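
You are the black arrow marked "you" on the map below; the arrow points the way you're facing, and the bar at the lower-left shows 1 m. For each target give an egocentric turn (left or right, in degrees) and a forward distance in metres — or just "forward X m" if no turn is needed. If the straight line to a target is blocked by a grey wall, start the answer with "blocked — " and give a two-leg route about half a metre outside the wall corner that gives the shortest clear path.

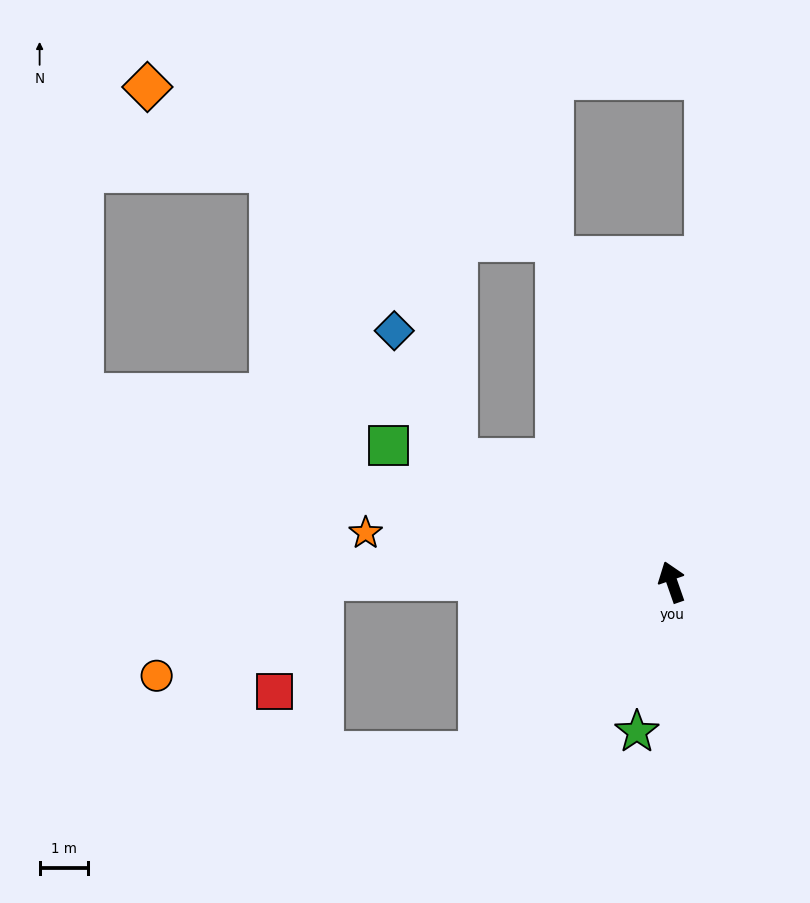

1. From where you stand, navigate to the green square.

turn left 45°, forward 6.6 m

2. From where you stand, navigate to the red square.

blocked — turn left 71°, forward 7.3 m, then turn left 66°, forward 2.5 m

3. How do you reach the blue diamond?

blocked — turn left 41°, forward 5.2 m, then turn right 34°, forward 3.0 m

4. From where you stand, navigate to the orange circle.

blocked — turn left 71°, forward 7.3 m, then turn left 29°, forward 4.0 m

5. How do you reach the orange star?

turn left 62°, forward 6.5 m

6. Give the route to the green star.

turn left 148°, forward 3.2 m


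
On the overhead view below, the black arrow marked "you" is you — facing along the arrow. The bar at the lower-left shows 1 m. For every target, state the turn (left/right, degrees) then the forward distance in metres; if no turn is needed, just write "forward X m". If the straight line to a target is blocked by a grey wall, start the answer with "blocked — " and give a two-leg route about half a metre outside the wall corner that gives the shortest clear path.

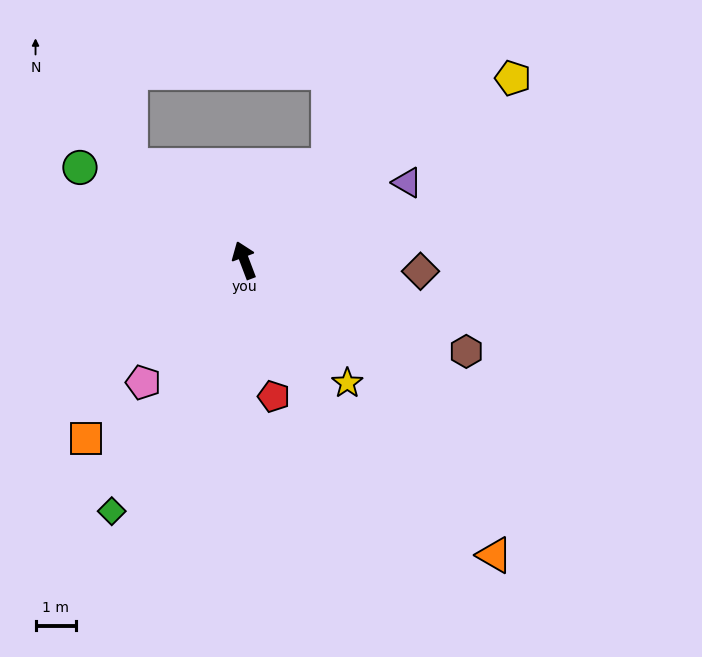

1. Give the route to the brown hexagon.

turn right 133°, forward 5.9 m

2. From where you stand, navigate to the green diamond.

turn left 131°, forward 7.0 m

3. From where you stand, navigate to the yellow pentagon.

turn right 77°, forward 8.0 m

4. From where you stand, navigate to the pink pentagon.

turn left 120°, forward 3.9 m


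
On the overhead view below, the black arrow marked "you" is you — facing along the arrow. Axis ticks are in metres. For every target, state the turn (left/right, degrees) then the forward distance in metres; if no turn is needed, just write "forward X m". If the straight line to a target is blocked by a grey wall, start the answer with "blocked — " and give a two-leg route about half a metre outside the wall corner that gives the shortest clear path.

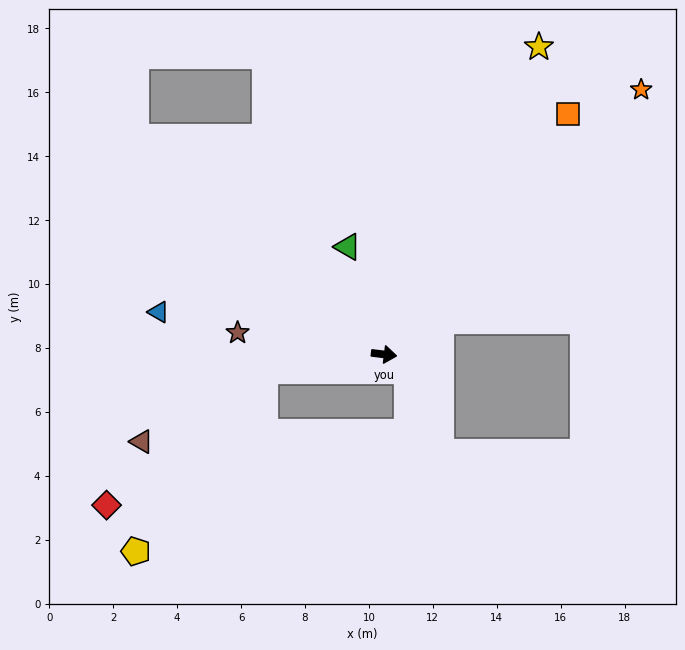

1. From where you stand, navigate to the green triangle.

turn left 116°, forward 3.6 m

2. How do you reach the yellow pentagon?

blocked — turn right 165°, forward 3.8 m, then turn left 46°, forward 6.9 m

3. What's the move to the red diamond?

blocked — turn right 165°, forward 3.8 m, then turn left 32°, forward 6.5 m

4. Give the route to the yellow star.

turn left 70°, forward 10.8 m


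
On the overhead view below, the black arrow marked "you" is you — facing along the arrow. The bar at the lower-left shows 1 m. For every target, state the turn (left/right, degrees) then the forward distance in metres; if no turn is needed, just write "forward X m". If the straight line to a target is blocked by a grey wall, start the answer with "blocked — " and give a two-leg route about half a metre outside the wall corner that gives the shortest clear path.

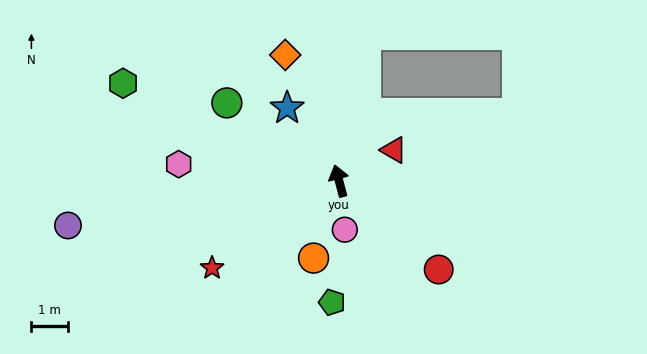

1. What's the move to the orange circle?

turn left 147°, forward 2.2 m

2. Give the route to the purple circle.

turn left 85°, forward 7.5 m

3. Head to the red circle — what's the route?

turn right 147°, forward 3.7 m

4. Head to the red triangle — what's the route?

turn right 76°, forward 1.7 m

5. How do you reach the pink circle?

turn left 172°, forward 1.4 m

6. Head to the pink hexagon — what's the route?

turn left 69°, forward 4.4 m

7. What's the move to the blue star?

turn left 21°, forward 2.5 m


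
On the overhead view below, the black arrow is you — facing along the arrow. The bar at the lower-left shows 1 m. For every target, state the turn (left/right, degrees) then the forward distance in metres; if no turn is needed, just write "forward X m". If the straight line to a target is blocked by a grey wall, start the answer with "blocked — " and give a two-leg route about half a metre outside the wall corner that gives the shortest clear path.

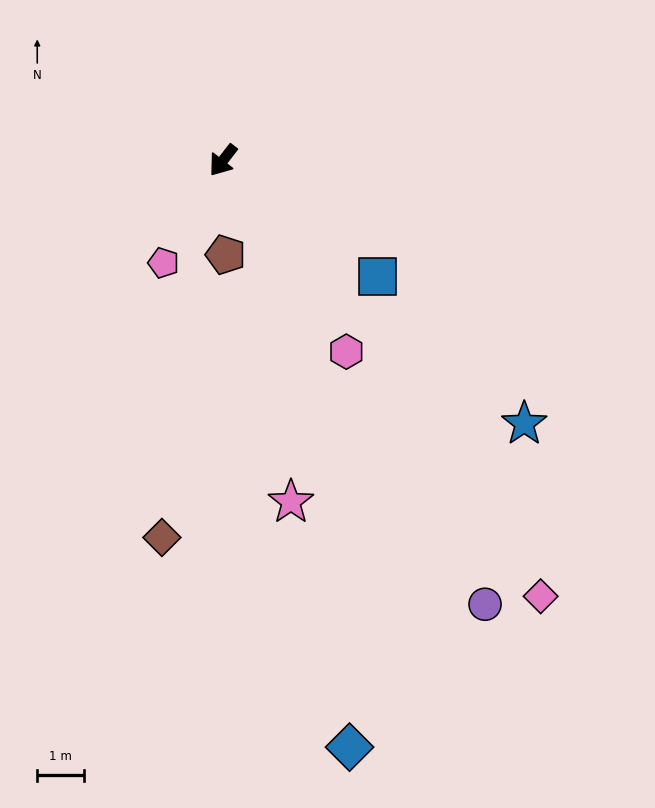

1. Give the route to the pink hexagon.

turn left 71°, forward 4.9 m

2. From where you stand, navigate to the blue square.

turn left 91°, forward 4.2 m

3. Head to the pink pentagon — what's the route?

turn left 8°, forward 2.6 m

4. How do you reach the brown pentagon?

turn left 39°, forward 2.0 m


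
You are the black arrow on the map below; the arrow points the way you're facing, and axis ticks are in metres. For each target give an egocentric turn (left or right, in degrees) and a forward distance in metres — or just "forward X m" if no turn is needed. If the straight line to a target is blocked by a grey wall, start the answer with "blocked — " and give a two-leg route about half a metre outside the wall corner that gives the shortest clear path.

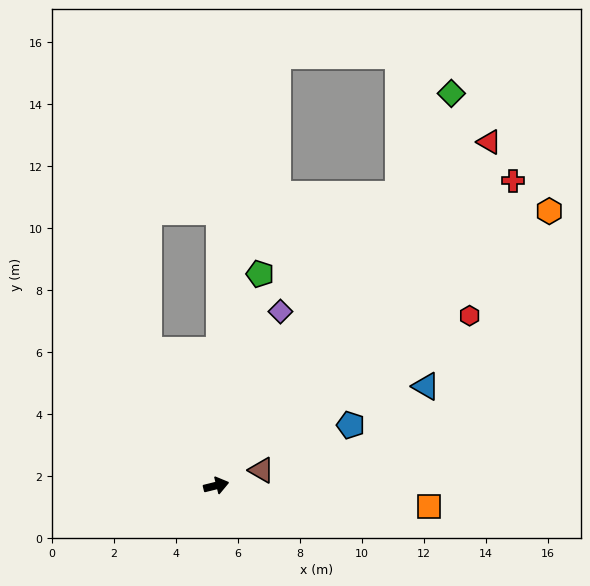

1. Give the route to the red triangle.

turn left 38°, forward 14.1 m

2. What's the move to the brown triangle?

turn left 5°, forward 1.5 m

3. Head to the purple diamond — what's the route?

turn left 56°, forward 6.0 m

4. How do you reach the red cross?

turn left 32°, forward 13.7 m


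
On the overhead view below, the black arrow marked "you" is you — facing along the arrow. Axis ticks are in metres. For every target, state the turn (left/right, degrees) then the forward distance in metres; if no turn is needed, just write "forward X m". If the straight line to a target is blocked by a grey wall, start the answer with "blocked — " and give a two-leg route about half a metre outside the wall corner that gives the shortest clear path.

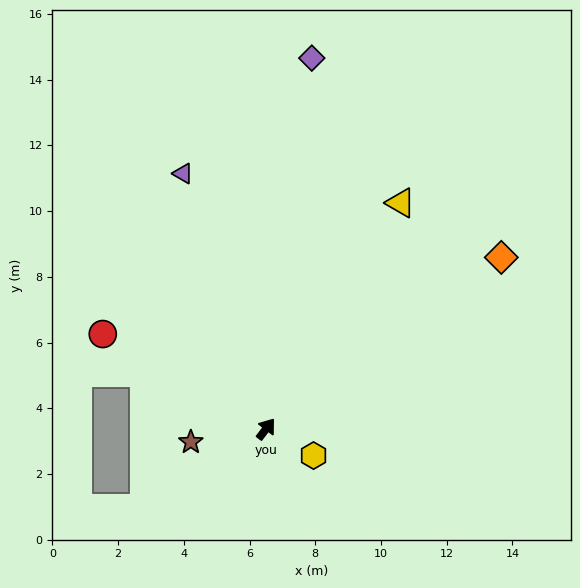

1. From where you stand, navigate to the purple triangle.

turn left 55°, forward 8.2 m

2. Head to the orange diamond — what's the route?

turn right 17°, forward 8.9 m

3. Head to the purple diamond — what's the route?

turn left 30°, forward 11.4 m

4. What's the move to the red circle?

turn left 97°, forward 5.7 m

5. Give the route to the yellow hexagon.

turn right 82°, forward 1.7 m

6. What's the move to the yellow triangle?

turn left 6°, forward 8.0 m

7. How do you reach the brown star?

turn left 137°, forward 2.3 m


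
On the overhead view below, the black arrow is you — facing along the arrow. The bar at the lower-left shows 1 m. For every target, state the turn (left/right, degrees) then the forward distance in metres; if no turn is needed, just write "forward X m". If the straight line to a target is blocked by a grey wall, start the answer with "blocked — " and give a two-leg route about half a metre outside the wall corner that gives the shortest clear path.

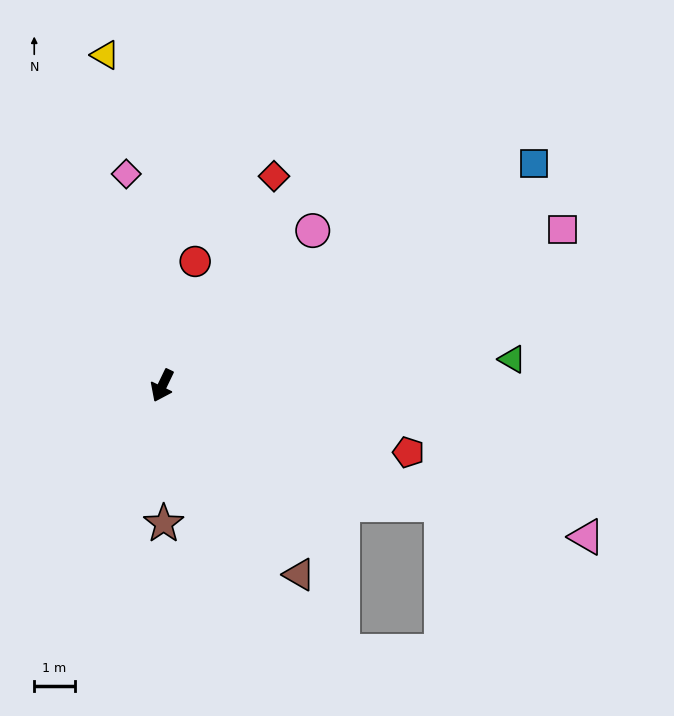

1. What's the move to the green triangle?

turn left 120°, forward 8.7 m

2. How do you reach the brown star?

turn left 26°, forward 3.4 m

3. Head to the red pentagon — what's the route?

turn left 101°, forward 6.3 m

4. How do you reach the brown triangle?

turn left 62°, forward 5.8 m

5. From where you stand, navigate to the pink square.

turn left 137°, forward 10.7 m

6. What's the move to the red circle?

turn right 169°, forward 3.2 m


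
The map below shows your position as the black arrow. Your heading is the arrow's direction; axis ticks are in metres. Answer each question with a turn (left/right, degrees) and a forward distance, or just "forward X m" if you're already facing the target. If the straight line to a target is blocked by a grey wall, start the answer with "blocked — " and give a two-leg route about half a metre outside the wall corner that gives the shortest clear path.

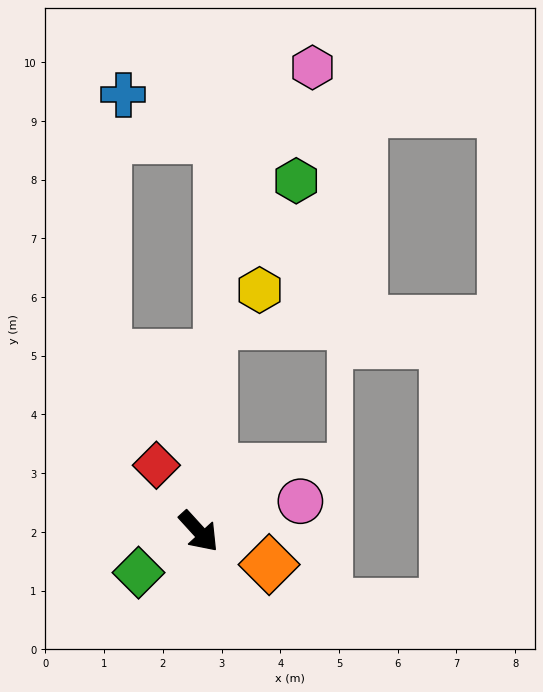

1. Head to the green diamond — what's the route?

turn right 98°, forward 1.2 m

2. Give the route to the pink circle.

turn left 64°, forward 1.8 m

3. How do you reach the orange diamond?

turn left 22°, forward 1.3 m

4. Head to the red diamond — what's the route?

turn left 170°, forward 1.3 m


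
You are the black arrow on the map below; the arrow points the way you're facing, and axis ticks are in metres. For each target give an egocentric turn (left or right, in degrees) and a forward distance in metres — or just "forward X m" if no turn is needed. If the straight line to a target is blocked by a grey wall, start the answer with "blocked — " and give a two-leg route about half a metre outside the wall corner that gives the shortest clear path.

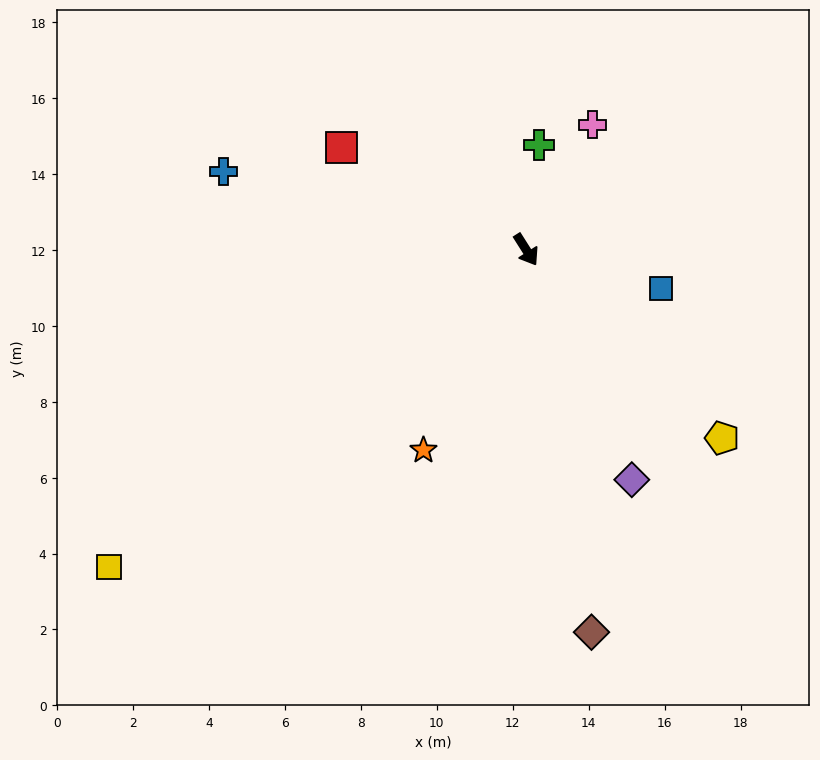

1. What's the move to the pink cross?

turn left 119°, forward 3.7 m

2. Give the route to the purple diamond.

turn right 8°, forward 6.7 m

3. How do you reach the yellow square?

turn right 85°, forward 13.8 m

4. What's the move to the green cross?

turn left 141°, forward 2.8 m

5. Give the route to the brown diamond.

turn right 23°, forward 10.2 m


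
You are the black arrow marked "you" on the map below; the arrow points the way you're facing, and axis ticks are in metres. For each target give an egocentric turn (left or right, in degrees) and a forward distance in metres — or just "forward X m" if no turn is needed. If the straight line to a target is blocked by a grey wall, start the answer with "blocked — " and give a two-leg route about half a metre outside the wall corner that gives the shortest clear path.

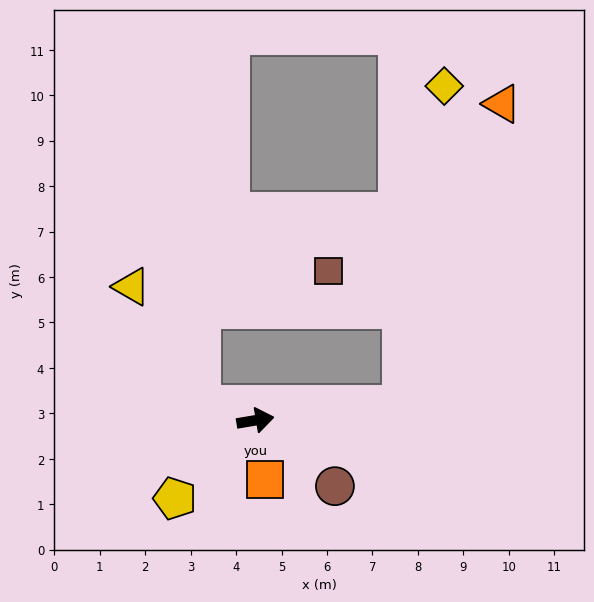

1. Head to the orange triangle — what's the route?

blocked — turn right 3°, forward 3.2 m, then turn left 65°, forward 7.0 m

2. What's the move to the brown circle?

turn right 49°, forward 2.3 m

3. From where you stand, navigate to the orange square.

turn right 90°, forward 1.3 m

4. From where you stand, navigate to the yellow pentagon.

turn right 145°, forward 2.5 m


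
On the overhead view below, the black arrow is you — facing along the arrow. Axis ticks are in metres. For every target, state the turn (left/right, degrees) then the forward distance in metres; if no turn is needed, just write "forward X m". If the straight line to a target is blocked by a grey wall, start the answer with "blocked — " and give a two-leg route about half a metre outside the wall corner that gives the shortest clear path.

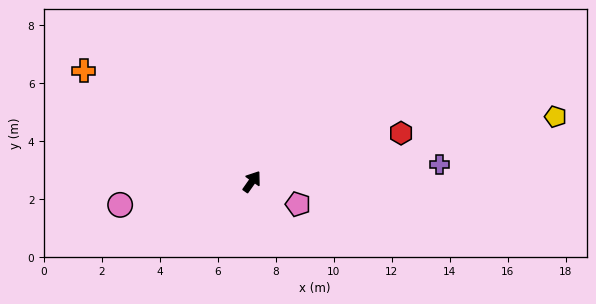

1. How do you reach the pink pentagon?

turn right 81°, forward 1.8 m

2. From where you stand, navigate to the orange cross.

turn left 92°, forward 6.9 m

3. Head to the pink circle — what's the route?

turn left 135°, forward 4.6 m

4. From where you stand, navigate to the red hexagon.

turn right 37°, forward 5.4 m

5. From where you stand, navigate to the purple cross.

turn right 50°, forward 6.5 m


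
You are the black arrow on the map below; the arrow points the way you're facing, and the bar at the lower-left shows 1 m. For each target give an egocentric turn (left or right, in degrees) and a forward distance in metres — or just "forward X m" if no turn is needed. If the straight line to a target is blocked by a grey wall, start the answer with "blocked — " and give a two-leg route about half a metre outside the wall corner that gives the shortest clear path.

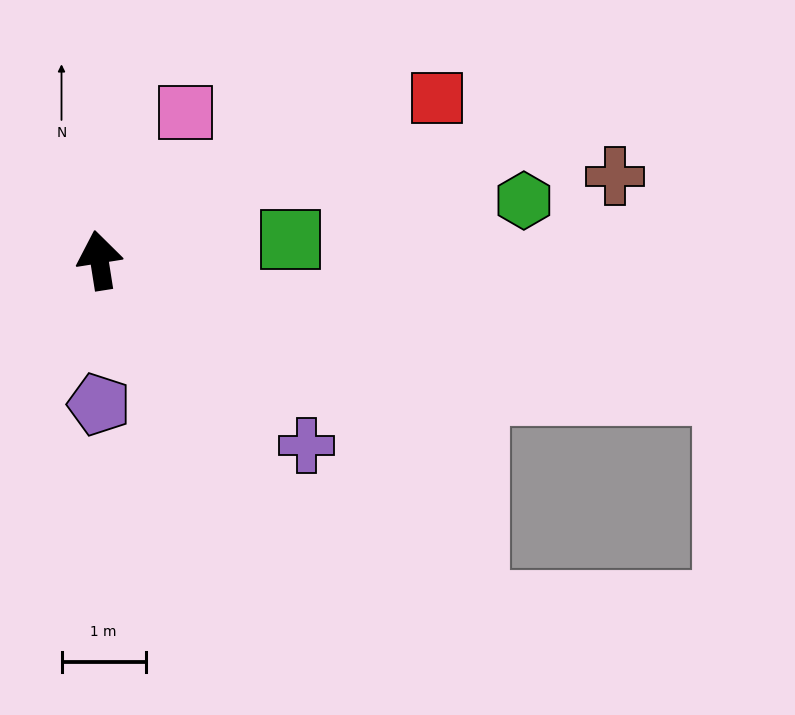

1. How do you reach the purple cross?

turn right 141°, forward 3.3 m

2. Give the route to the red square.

turn right 73°, forward 4.4 m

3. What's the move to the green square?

turn right 93°, forward 2.3 m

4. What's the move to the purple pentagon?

turn left 171°, forward 1.7 m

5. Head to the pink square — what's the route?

turn right 39°, forward 2.0 m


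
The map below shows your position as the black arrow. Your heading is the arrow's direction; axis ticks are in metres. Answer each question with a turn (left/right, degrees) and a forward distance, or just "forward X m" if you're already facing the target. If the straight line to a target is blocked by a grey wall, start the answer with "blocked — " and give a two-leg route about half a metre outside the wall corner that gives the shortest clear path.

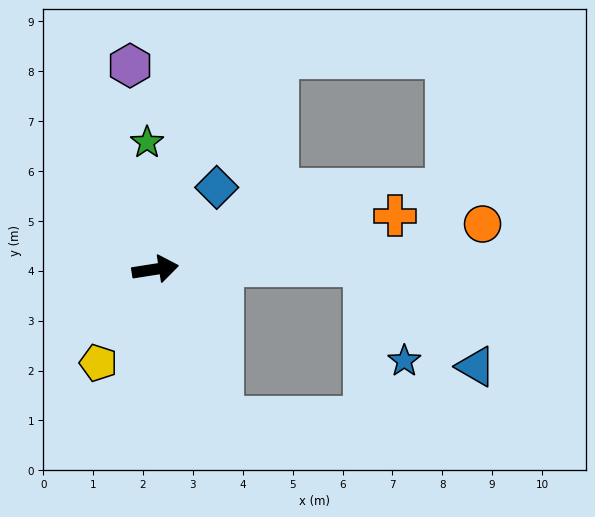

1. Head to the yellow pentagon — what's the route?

turn right 130°, forward 2.2 m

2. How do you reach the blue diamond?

turn left 44°, forward 2.1 m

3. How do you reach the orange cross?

turn left 4°, forward 4.9 m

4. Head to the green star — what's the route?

turn left 85°, forward 2.5 m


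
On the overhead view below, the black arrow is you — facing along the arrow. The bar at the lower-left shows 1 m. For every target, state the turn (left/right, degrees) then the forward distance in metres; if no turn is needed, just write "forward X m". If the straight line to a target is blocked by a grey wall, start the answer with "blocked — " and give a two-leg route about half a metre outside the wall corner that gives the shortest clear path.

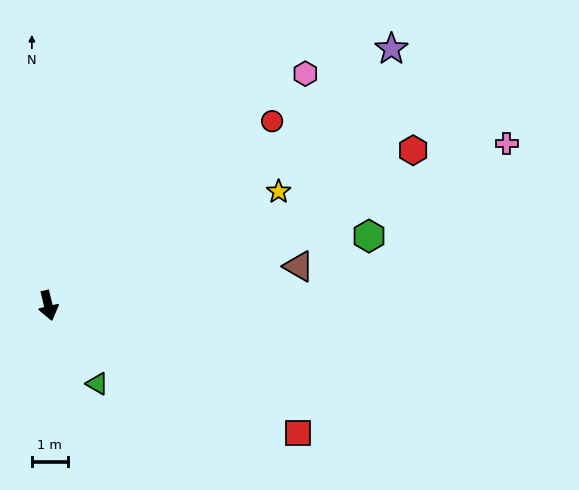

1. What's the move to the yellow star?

turn left 103°, forward 7.2 m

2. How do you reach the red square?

turn left 49°, forward 7.8 m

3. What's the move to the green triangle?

turn left 19°, forward 2.6 m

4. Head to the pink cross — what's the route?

turn left 96°, forward 13.5 m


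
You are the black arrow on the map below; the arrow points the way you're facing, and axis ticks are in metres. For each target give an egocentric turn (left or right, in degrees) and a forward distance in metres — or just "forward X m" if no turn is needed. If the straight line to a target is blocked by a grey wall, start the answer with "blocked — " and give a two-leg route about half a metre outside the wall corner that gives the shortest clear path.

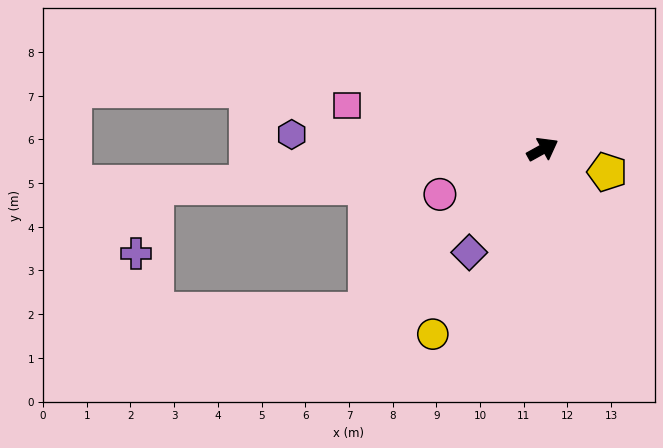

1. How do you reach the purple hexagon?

turn left 148°, forward 5.8 m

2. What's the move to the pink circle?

turn left 175°, forward 2.6 m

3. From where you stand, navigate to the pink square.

turn left 138°, forward 4.6 m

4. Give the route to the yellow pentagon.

turn right 48°, forward 1.6 m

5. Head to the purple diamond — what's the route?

turn right 154°, forward 2.9 m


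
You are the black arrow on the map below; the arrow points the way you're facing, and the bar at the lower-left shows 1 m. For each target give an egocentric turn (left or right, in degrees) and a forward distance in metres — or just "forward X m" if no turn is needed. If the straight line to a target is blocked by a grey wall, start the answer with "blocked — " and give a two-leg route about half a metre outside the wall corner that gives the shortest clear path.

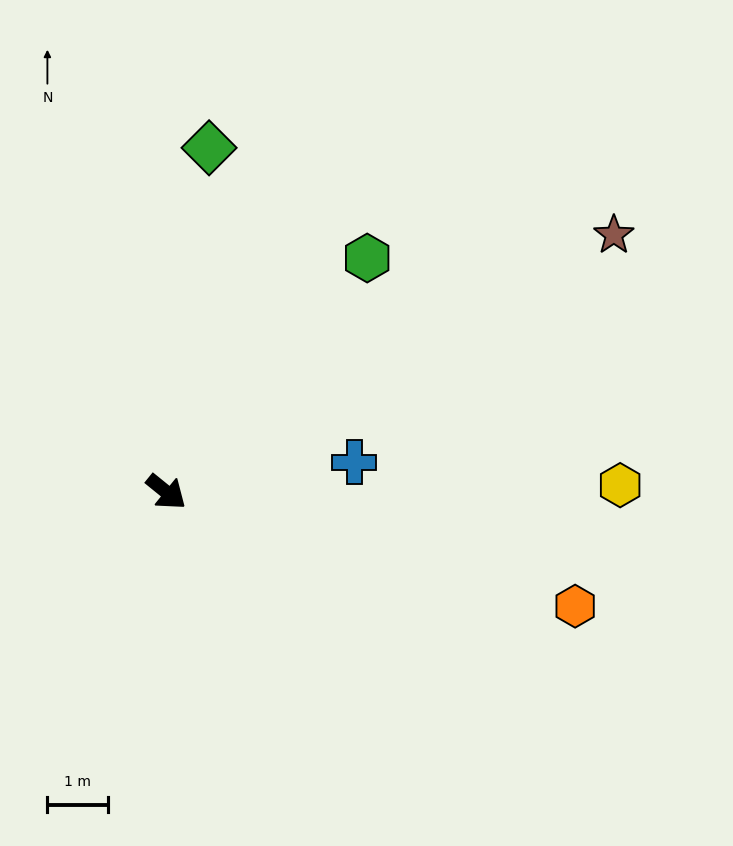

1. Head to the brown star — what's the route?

turn left 69°, forward 8.5 m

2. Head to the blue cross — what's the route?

turn left 48°, forward 3.1 m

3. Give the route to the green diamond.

turn left 122°, forward 5.7 m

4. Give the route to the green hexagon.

turn left 88°, forward 5.1 m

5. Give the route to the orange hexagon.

turn left 23°, forward 7.0 m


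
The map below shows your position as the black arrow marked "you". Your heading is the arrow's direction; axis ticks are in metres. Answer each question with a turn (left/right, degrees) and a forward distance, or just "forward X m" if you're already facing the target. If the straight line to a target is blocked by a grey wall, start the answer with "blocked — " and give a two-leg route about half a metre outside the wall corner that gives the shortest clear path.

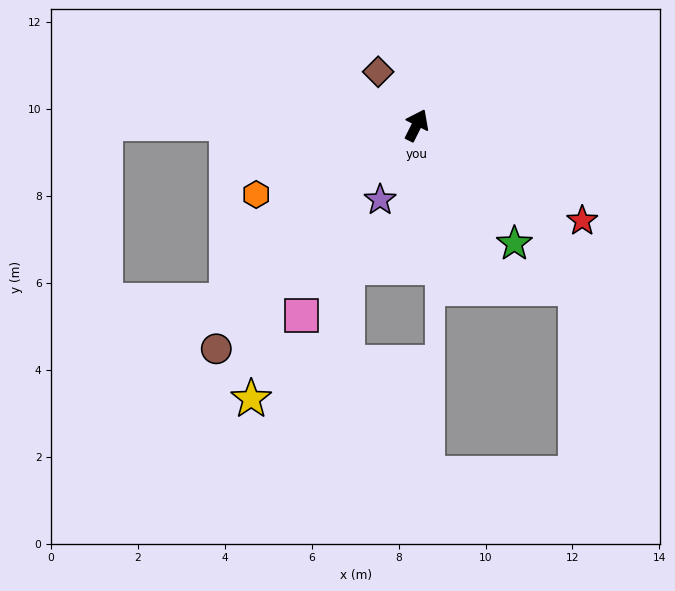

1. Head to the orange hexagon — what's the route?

turn left 140°, forward 4.0 m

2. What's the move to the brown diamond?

turn left 62°, forward 1.5 m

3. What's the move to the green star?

turn right 114°, forward 3.5 m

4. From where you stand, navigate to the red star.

turn right 93°, forward 4.4 m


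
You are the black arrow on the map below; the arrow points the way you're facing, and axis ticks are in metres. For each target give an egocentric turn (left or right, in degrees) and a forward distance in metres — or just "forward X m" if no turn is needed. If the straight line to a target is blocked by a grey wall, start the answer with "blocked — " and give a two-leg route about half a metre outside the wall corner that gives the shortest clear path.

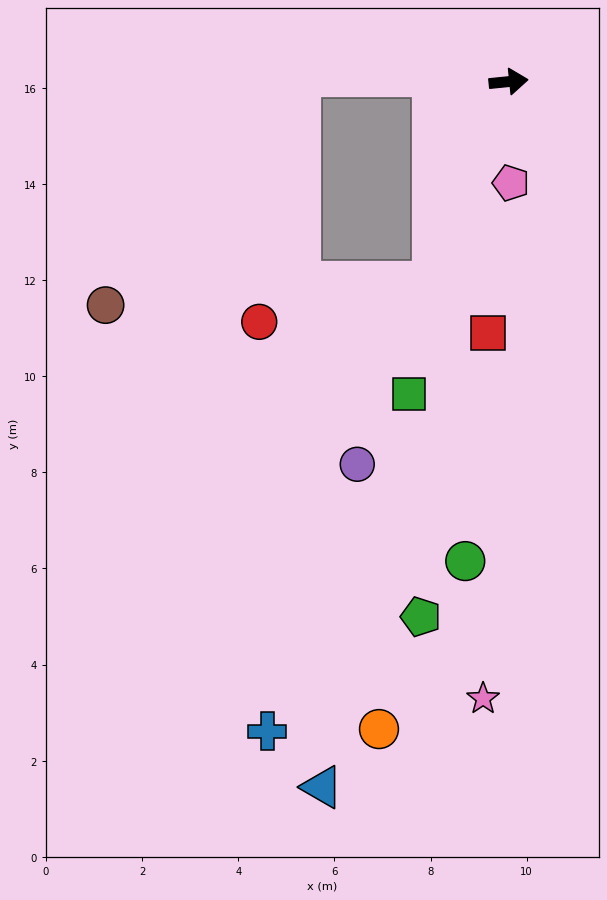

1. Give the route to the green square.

turn right 113°, forward 6.8 m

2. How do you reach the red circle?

blocked — turn right 116°, forward 4.4 m, then turn right 57°, forward 3.7 m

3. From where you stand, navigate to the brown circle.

blocked — turn right 116°, forward 4.4 m, then turn right 66°, forward 6.8 m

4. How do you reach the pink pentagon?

turn right 94°, forward 2.1 m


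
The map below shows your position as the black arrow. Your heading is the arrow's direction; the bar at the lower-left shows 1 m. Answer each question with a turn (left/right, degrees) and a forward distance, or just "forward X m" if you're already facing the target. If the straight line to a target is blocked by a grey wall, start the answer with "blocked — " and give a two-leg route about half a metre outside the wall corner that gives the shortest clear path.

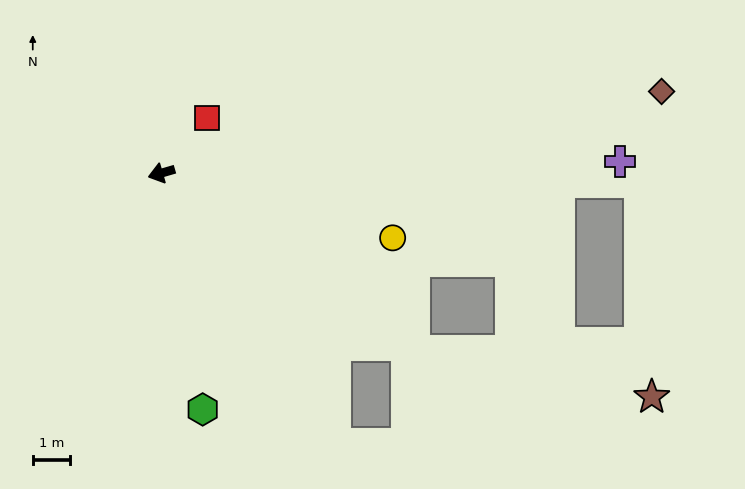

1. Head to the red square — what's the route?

turn right 146°, forward 1.9 m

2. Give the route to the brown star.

blocked — turn left 129°, forward 8.3 m, then turn left 24°, forward 6.5 m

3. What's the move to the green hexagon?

turn left 84°, forward 6.5 m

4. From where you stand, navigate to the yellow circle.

turn left 148°, forward 6.5 m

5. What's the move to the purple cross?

turn left 165°, forward 12.3 m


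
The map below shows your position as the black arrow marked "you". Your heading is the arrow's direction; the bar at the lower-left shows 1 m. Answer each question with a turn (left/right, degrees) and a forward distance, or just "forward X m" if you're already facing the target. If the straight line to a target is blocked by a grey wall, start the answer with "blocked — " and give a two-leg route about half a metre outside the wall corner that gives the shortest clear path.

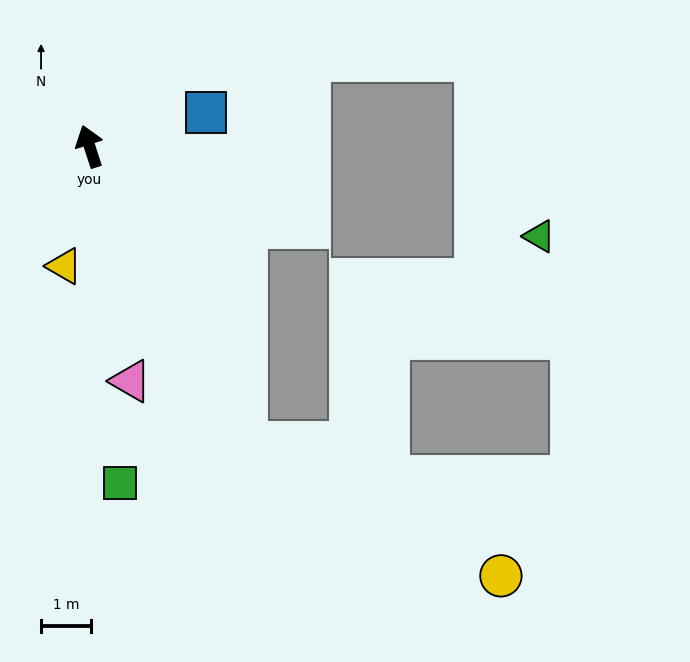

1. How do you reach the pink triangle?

turn left 172°, forward 4.7 m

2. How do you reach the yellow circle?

blocked — turn right 170°, forward 6.7 m, then turn left 34°, forward 5.7 m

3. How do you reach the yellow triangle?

turn left 150°, forward 2.4 m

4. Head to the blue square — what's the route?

turn right 92°, forward 2.4 m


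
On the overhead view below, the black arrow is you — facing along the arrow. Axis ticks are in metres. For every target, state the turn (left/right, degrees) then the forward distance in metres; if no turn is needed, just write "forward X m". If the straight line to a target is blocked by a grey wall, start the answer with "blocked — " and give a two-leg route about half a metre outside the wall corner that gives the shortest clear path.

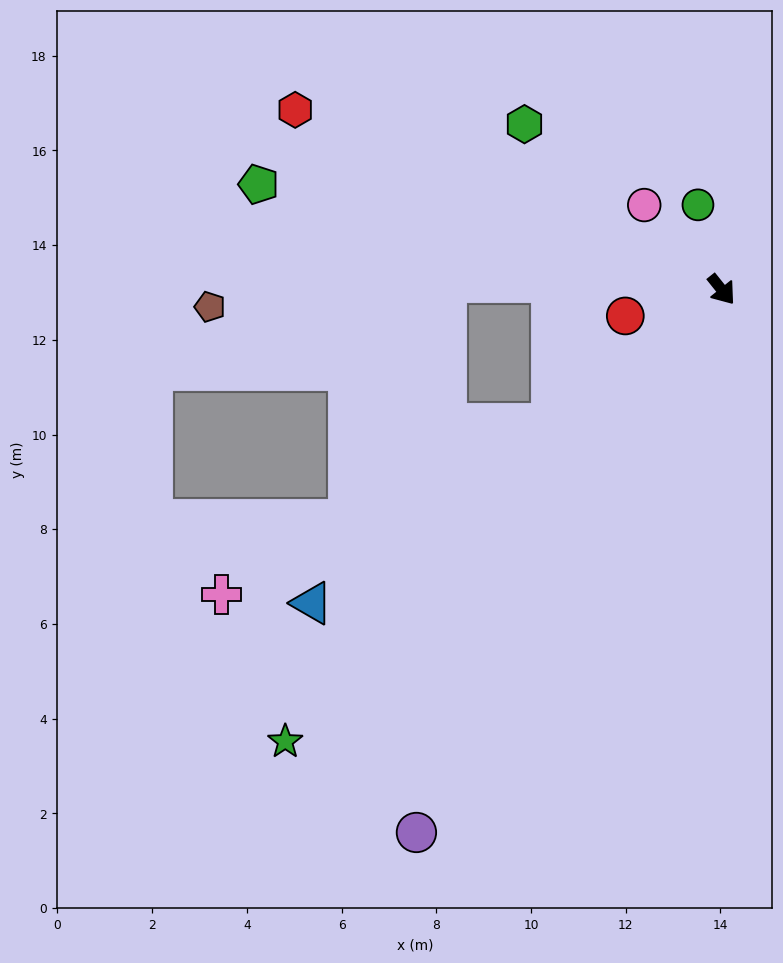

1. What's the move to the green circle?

turn left 157°, forward 1.9 m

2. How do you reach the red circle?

turn right 113°, forward 2.1 m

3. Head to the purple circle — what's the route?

turn right 68°, forward 13.1 m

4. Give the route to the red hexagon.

turn right 151°, forward 9.8 m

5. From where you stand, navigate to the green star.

turn right 83°, forward 13.3 m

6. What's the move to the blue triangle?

turn right 91°, forward 10.9 m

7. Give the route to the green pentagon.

turn right 141°, forward 10.0 m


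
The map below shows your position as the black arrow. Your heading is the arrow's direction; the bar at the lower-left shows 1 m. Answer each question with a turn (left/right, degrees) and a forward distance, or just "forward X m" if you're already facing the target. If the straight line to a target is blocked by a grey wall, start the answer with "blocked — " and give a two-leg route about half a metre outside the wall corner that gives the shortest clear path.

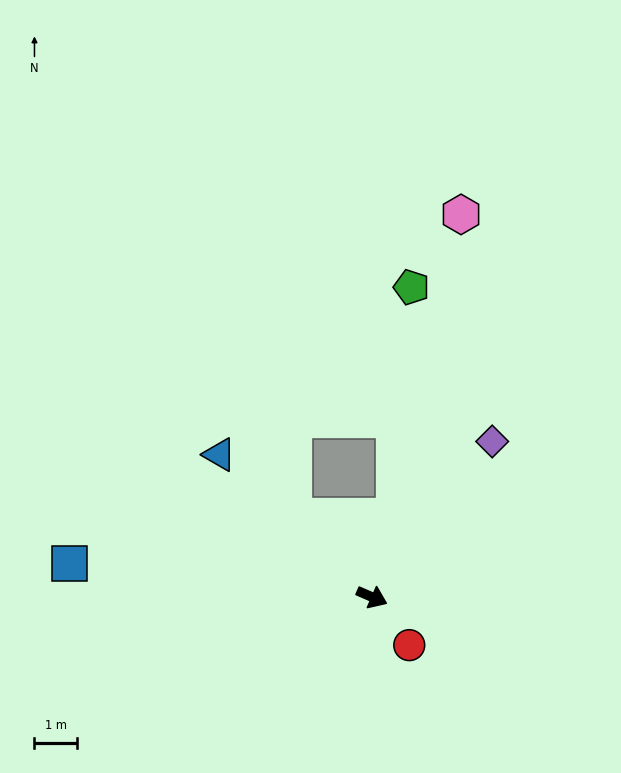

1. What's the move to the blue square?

turn right 163°, forward 7.2 m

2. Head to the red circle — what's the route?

turn right 29°, forward 1.4 m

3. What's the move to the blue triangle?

turn left 161°, forward 5.0 m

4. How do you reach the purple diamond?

turn left 76°, forward 4.7 m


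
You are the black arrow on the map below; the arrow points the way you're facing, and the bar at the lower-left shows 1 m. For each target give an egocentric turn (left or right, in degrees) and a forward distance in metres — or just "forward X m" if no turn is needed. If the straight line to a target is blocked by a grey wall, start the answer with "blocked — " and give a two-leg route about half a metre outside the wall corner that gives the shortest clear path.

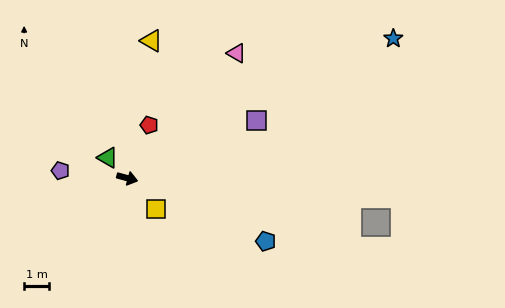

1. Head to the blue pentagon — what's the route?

turn right 9°, forward 6.1 m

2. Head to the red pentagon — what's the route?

turn left 83°, forward 2.3 m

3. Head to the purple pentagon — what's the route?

turn right 171°, forward 2.7 m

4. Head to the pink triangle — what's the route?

turn left 64°, forward 6.6 m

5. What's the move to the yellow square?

turn right 32°, forward 1.7 m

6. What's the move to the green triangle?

turn left 149°, forward 1.1 m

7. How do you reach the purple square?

turn left 39°, forward 5.7 m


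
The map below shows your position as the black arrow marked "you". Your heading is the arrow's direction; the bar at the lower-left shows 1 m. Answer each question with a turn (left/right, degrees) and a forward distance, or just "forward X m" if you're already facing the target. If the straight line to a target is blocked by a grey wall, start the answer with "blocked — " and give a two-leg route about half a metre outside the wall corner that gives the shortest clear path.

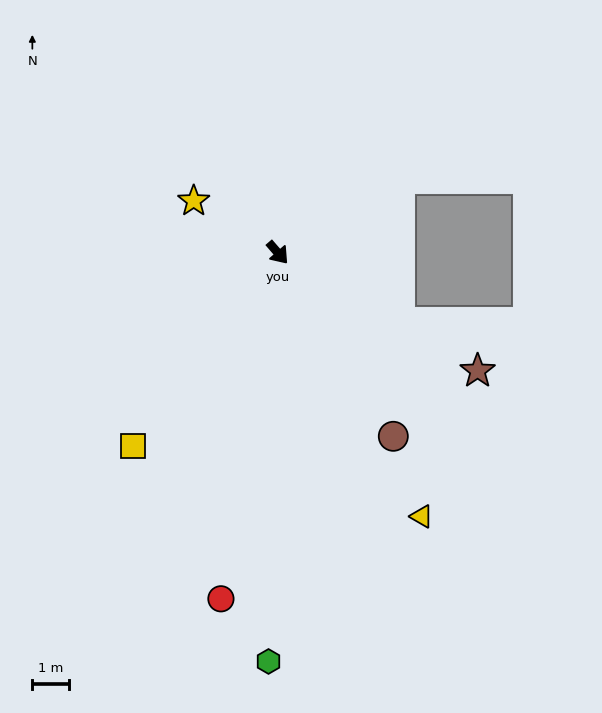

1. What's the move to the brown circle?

turn right 9°, forward 6.0 m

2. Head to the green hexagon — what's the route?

turn right 42°, forward 11.2 m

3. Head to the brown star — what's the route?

turn left 19°, forward 6.4 m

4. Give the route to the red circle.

turn right 50°, forward 9.6 m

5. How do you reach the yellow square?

turn right 78°, forward 6.6 m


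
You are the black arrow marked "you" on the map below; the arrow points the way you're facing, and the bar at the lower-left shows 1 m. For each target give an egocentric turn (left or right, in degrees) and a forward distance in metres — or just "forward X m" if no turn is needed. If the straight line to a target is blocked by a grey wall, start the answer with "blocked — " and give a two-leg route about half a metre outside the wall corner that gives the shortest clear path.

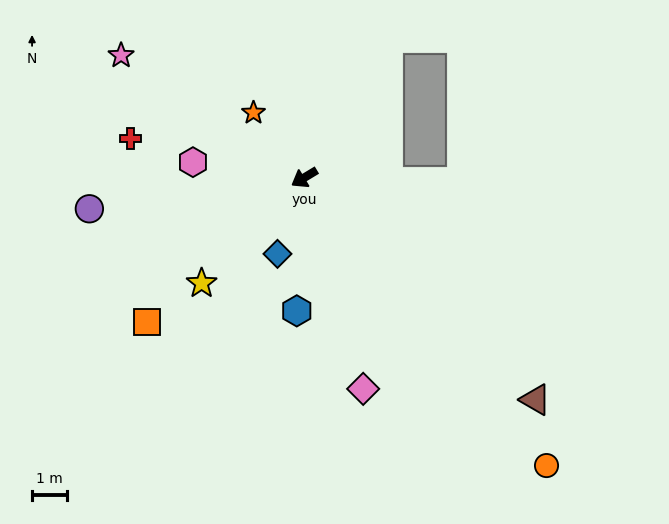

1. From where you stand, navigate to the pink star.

turn right 65°, forward 6.3 m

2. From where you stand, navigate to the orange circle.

turn left 99°, forward 10.8 m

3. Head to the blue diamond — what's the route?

turn left 39°, forward 2.3 m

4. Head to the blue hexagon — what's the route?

turn left 56°, forward 3.8 m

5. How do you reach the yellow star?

turn left 15°, forward 4.2 m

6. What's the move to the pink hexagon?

turn right 39°, forward 3.2 m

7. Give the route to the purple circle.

turn right 23°, forward 6.2 m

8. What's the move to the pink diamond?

turn left 74°, forward 6.3 m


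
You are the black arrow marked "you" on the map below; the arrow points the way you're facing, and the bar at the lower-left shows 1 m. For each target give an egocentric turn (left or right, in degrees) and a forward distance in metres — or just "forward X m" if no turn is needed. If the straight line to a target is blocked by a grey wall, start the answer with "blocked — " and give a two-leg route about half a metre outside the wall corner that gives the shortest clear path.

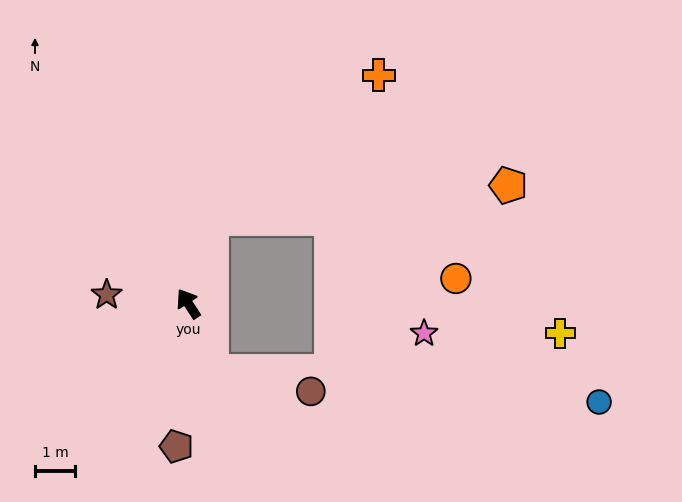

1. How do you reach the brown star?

turn left 51°, forward 2.1 m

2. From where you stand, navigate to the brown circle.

blocked — turn left 166°, forward 1.8 m, then turn left 59°, forward 2.5 m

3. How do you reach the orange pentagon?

blocked — turn right 48°, forward 2.2 m, then turn right 69°, forward 7.5 m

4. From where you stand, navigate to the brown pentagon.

turn left 142°, forward 3.6 m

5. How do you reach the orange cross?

blocked — turn right 48°, forward 2.2 m, then turn right 34°, forward 5.5 m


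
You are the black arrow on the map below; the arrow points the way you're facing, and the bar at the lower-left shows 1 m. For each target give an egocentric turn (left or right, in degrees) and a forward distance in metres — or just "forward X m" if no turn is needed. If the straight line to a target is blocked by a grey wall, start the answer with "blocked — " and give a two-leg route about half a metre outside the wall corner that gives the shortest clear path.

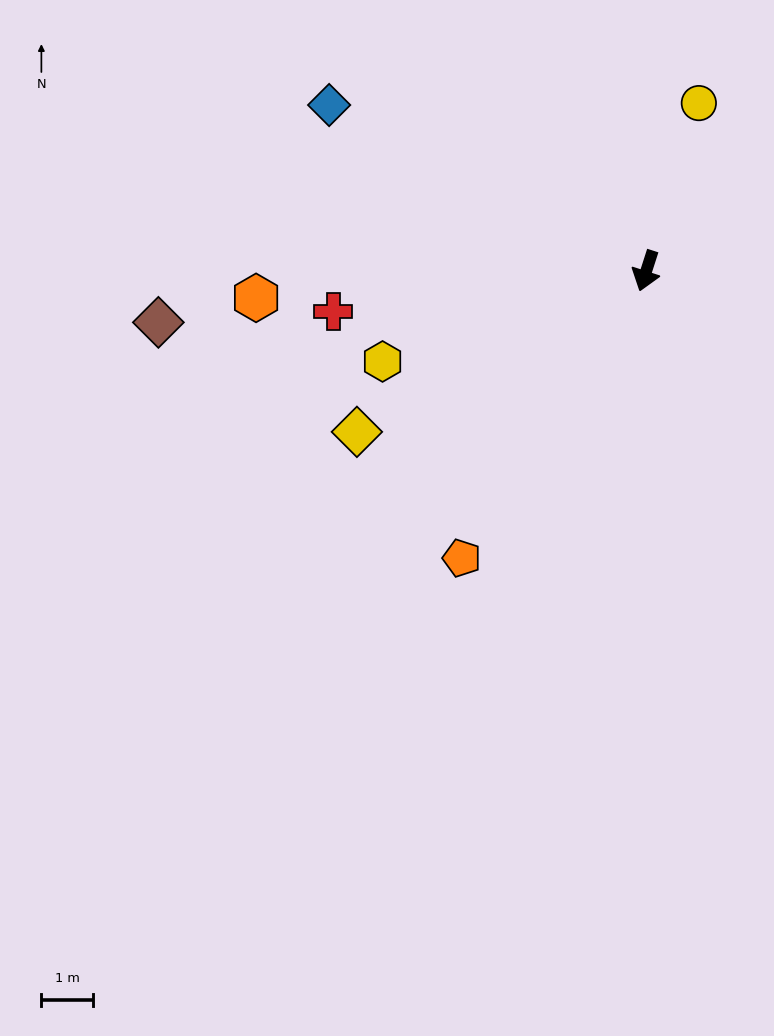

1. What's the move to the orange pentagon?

turn right 15°, forward 6.6 m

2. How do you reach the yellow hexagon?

turn right 53°, forward 5.4 m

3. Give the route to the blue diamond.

turn right 100°, forward 6.9 m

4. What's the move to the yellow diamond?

turn right 43°, forward 6.4 m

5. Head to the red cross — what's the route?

turn right 65°, forward 6.1 m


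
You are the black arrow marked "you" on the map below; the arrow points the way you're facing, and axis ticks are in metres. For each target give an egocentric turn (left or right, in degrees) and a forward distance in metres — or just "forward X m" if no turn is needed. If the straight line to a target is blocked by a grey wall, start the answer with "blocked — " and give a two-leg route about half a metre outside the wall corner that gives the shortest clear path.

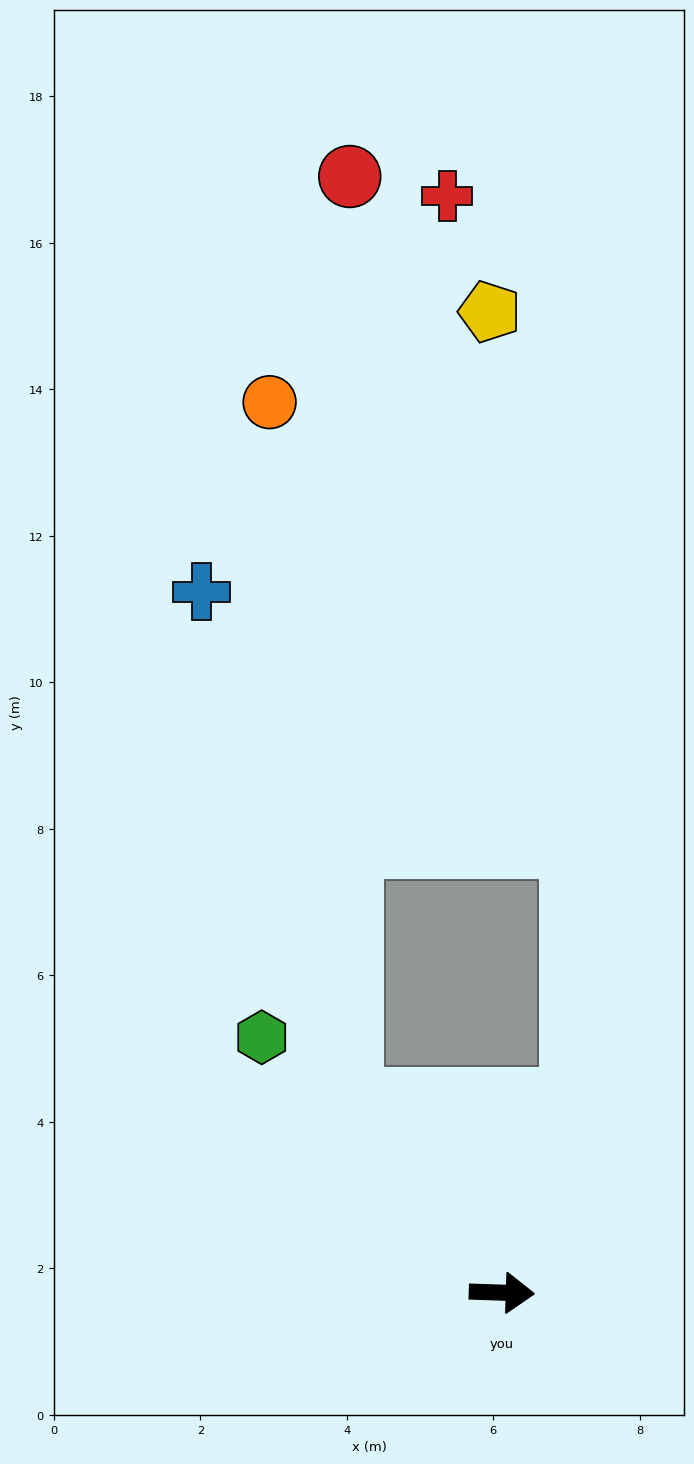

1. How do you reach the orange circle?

blocked — turn left 130°, forward 3.3 m, then turn right 31°, forward 9.6 m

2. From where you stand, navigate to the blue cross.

blocked — turn left 130°, forward 3.3 m, then turn right 22°, forward 7.2 m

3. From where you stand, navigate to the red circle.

blocked — turn left 130°, forward 3.3 m, then turn right 38°, forward 12.6 m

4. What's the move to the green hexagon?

turn left 135°, forward 4.8 m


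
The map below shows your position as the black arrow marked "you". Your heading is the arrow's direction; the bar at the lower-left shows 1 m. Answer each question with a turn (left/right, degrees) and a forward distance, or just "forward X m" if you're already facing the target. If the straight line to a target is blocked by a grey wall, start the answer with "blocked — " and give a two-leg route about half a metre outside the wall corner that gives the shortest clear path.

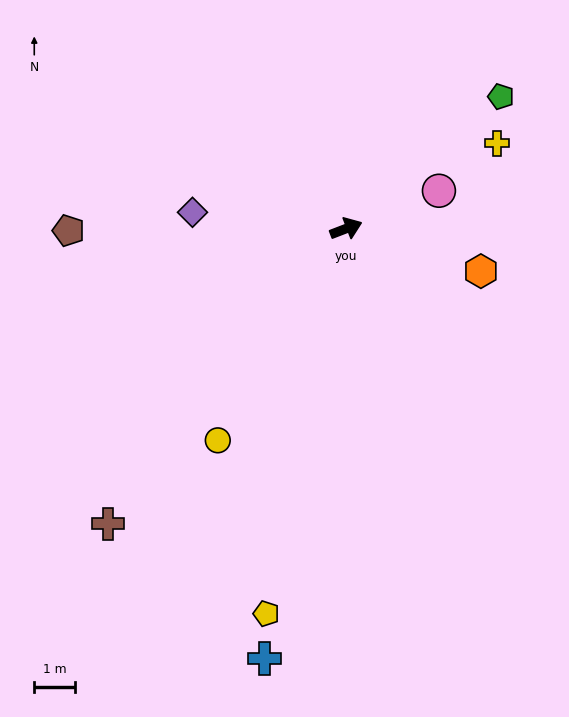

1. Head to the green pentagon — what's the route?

turn left 19°, forward 5.0 m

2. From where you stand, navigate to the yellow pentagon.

turn right 123°, forward 9.7 m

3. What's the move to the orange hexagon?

turn right 39°, forward 3.5 m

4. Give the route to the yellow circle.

turn right 142°, forward 6.1 m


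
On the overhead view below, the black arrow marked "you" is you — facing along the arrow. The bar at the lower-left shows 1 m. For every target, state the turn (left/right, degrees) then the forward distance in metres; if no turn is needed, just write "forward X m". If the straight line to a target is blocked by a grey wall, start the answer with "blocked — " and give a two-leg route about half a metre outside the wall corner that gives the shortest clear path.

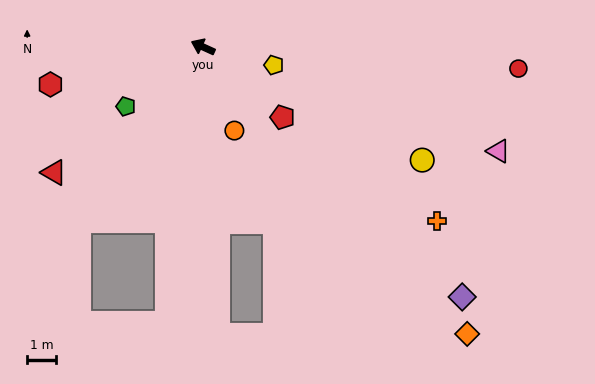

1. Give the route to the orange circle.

turn left 135°, forward 3.1 m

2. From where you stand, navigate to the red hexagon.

turn left 38°, forward 5.4 m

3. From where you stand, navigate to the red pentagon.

turn left 163°, forward 3.7 m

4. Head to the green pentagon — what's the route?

turn left 62°, forward 3.4 m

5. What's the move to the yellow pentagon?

turn right 170°, forward 2.5 m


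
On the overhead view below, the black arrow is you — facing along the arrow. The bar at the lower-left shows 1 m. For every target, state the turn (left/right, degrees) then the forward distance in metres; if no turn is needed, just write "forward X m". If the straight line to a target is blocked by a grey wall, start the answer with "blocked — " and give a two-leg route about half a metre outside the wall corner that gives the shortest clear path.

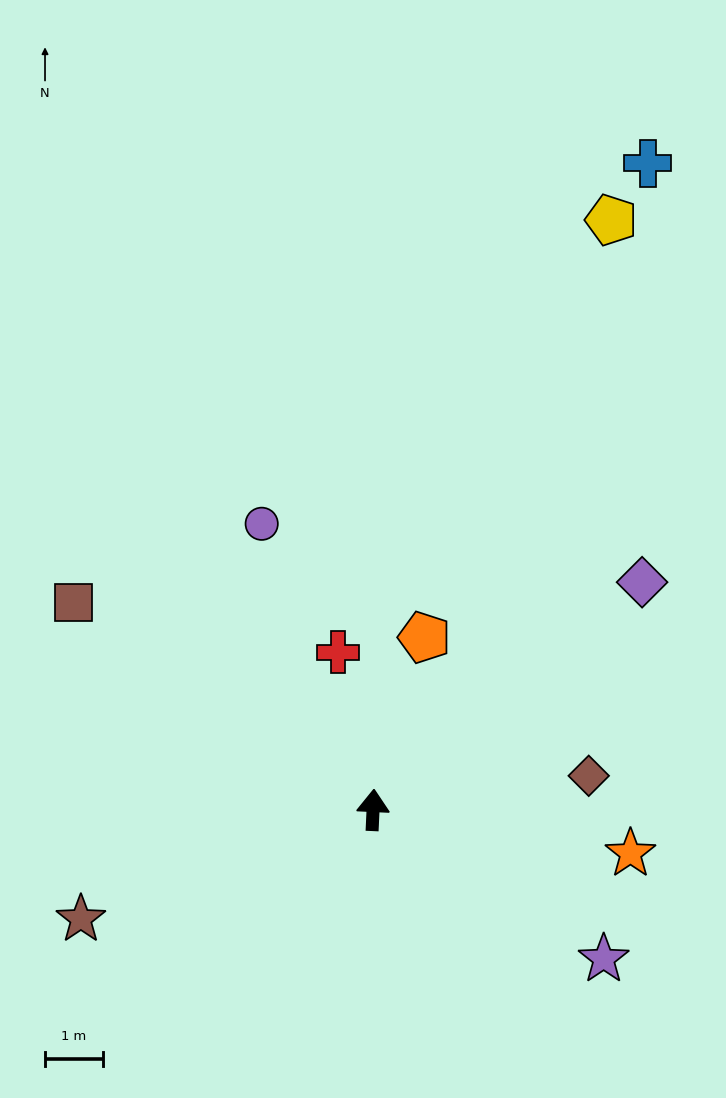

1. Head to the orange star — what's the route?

turn right 97°, forward 4.5 m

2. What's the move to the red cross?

turn left 15°, forward 2.8 m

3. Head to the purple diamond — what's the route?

turn right 47°, forward 6.1 m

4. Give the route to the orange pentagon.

turn right 14°, forward 3.1 m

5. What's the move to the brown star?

turn left 113°, forward 5.4 m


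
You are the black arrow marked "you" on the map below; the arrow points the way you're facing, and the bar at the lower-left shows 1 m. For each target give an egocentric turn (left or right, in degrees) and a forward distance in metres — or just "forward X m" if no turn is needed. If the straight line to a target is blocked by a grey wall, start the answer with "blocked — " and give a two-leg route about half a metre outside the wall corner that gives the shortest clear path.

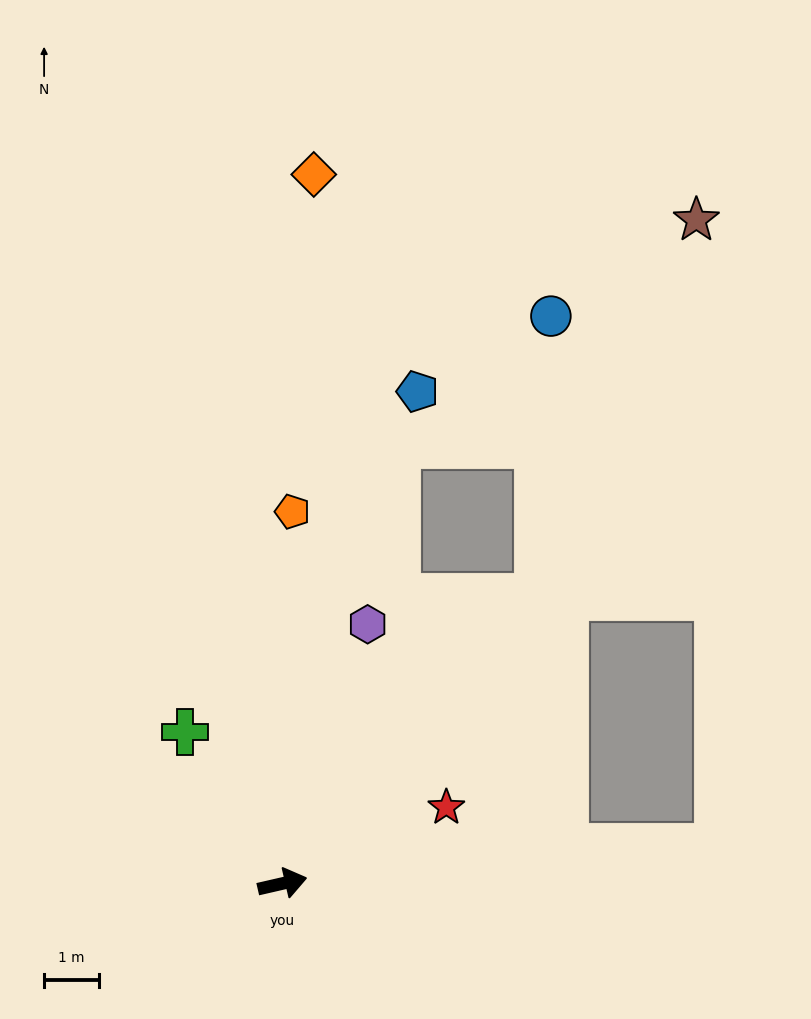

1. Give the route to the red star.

turn left 12°, forward 3.3 m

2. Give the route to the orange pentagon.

turn left 76°, forward 6.7 m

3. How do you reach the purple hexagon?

turn left 59°, forward 4.9 m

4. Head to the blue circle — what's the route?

blocked — turn left 35°, forward 7.0 m, then turn left 39°, forward 5.1 m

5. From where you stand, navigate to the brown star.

blocked — turn left 35°, forward 7.0 m, then turn left 19°, forward 7.4 m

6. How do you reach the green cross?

turn left 110°, forward 3.3 m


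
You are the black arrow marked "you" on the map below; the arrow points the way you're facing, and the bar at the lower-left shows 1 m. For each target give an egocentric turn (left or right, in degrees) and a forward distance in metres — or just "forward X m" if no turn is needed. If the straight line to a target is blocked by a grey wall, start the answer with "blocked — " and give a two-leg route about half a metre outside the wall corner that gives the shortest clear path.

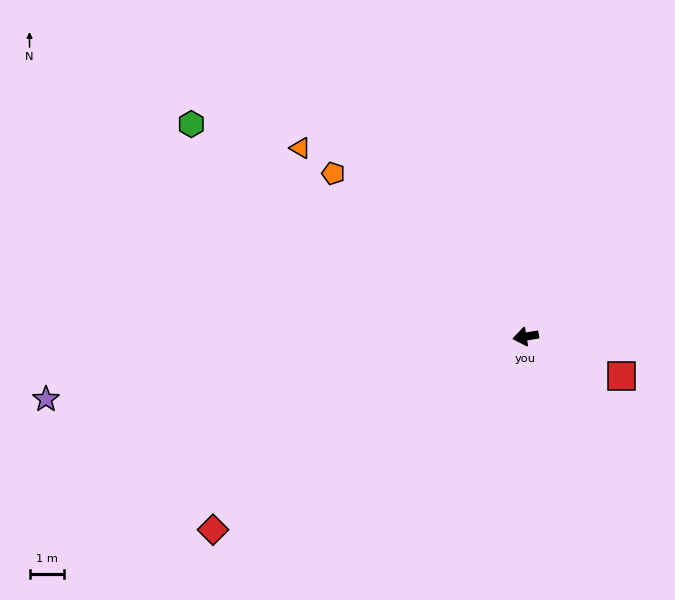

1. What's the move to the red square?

turn left 148°, forward 3.0 m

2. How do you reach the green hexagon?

turn right 42°, forward 11.6 m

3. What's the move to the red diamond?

turn left 22°, forward 10.8 m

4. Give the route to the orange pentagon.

turn right 50°, forward 7.4 m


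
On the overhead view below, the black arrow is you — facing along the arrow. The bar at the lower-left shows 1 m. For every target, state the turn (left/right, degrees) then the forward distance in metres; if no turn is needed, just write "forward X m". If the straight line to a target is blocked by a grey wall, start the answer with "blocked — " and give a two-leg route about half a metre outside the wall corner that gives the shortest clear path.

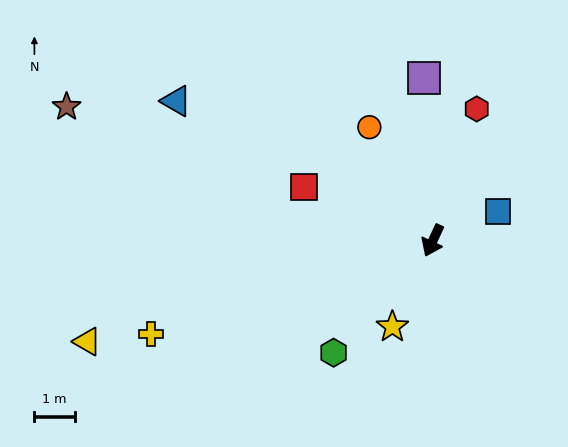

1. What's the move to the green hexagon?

turn right 17°, forward 3.7 m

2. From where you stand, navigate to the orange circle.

turn right 126°, forward 3.2 m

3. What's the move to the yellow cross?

turn right 47°, forward 7.4 m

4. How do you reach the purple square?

turn right 152°, forward 4.0 m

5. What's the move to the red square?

turn right 88°, forward 3.5 m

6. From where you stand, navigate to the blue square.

turn left 139°, forward 1.8 m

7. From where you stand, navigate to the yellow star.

forward 2.4 m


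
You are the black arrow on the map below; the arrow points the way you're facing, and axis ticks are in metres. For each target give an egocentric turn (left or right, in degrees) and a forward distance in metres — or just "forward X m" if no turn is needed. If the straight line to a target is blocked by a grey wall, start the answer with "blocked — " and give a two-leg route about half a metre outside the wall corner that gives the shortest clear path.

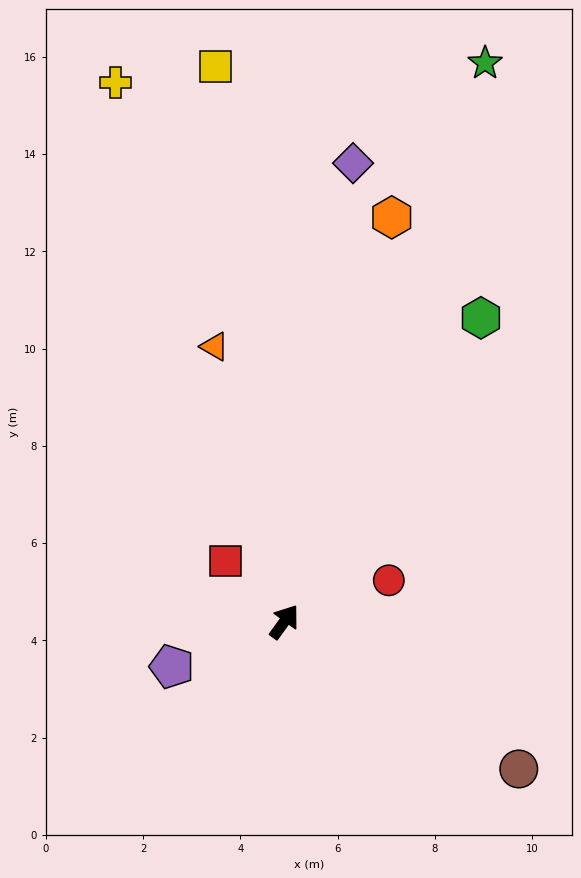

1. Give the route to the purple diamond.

turn left 27°, forward 9.5 m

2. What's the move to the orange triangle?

turn left 50°, forward 5.8 m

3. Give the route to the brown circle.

turn right 86°, forward 5.7 m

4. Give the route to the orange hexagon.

turn left 21°, forward 8.6 m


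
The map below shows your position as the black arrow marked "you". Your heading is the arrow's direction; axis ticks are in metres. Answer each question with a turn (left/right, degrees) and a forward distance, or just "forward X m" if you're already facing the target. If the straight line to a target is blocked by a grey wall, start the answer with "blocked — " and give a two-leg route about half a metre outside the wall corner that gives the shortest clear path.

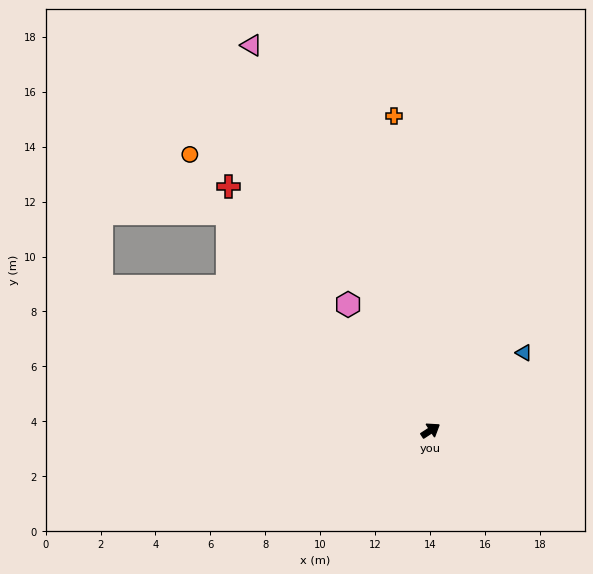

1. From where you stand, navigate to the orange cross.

turn left 64°, forward 11.5 m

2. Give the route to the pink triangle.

turn left 82°, forward 15.5 m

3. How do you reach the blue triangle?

turn left 7°, forward 4.4 m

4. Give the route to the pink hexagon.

turn left 90°, forward 5.5 m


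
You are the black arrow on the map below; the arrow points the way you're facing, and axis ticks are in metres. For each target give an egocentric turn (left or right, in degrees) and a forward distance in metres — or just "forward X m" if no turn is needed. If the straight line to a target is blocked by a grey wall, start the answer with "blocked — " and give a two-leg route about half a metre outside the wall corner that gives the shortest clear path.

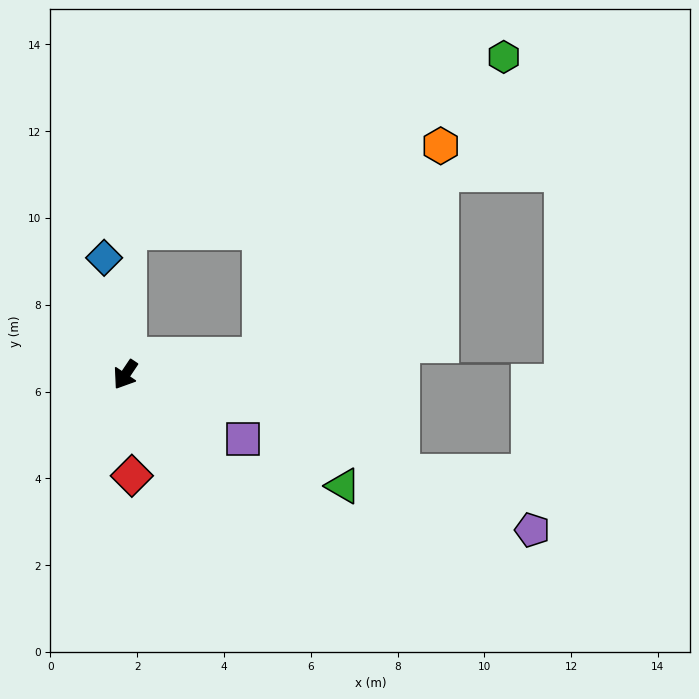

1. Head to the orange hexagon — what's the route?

blocked — turn left 132°, forward 3.1 m, then turn left 41°, forward 6.4 m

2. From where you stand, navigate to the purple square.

turn left 95°, forward 3.1 m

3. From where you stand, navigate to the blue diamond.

turn right 136°, forward 2.7 m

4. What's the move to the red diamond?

turn left 38°, forward 2.3 m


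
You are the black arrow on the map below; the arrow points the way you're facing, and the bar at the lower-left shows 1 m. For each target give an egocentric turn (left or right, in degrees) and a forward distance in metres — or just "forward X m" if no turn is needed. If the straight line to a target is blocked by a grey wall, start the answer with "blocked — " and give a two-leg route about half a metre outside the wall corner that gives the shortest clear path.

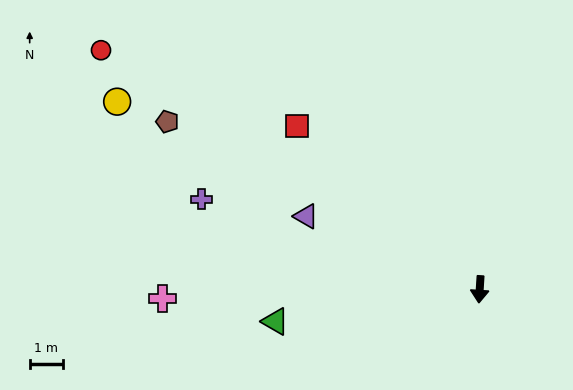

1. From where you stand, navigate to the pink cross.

turn right 85°, forward 9.7 m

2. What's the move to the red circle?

turn right 119°, forward 13.6 m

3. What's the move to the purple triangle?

turn right 109°, forward 5.7 m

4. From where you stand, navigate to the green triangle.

turn right 77°, forward 6.3 m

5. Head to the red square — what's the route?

turn right 128°, forward 7.5 m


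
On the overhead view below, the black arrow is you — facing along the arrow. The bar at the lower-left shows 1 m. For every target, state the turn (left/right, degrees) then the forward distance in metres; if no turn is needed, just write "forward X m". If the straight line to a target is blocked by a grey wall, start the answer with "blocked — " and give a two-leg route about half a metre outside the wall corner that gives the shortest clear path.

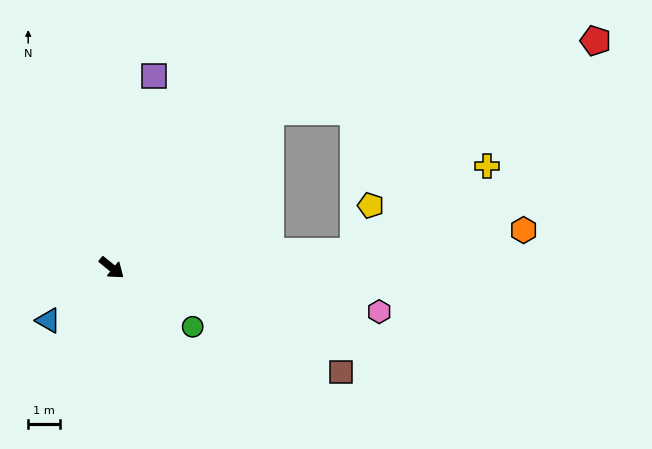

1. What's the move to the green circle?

turn left 3°, forward 3.1 m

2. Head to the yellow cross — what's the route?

blocked — turn left 43°, forward 7.6 m, then turn left 29°, forward 5.0 m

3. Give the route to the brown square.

turn left 15°, forward 7.9 m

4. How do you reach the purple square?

turn left 117°, forward 6.2 m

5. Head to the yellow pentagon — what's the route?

blocked — turn left 43°, forward 7.6 m, then turn left 65°, forward 1.5 m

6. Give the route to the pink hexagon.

turn left 30°, forward 8.5 m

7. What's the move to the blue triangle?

turn right 101°, forward 2.6 m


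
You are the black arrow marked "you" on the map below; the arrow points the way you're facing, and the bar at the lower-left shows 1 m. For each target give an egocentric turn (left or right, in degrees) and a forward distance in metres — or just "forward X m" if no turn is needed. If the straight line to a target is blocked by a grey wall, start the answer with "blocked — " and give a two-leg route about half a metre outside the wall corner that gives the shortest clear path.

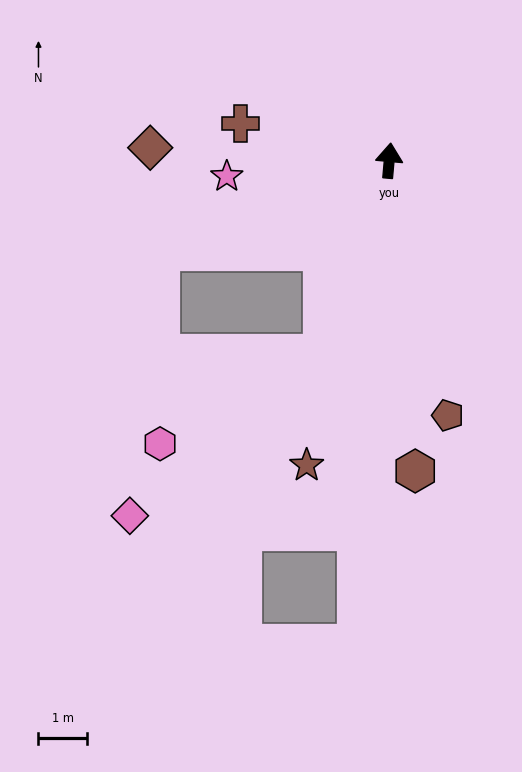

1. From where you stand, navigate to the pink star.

turn left 101°, forward 3.3 m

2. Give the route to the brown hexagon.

turn right 170°, forward 6.4 m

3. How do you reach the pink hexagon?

blocked — turn left 167°, forward 4.2 m, then turn right 43°, forward 3.8 m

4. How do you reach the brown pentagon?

turn right 162°, forward 5.4 m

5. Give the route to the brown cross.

turn left 81°, forward 3.1 m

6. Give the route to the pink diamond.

blocked — turn left 167°, forward 4.2 m, then turn right 32°, forward 5.2 m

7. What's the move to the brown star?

turn left 170°, forward 6.5 m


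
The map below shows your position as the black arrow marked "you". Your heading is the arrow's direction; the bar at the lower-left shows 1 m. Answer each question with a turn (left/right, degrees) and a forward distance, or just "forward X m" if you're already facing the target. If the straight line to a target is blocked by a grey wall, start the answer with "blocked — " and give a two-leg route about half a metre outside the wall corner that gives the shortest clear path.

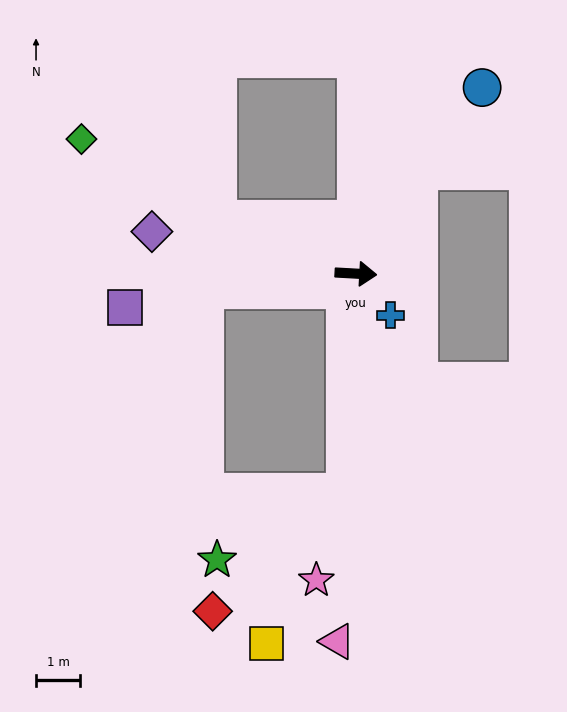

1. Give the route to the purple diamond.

turn left 172°, forward 4.7 m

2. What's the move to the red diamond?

blocked — turn right 90°, forward 5.0 m, then turn right 45°, forward 4.0 m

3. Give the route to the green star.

blocked — turn right 90°, forward 5.0 m, then turn right 59°, forward 3.3 m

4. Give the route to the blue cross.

turn right 47°, forward 1.2 m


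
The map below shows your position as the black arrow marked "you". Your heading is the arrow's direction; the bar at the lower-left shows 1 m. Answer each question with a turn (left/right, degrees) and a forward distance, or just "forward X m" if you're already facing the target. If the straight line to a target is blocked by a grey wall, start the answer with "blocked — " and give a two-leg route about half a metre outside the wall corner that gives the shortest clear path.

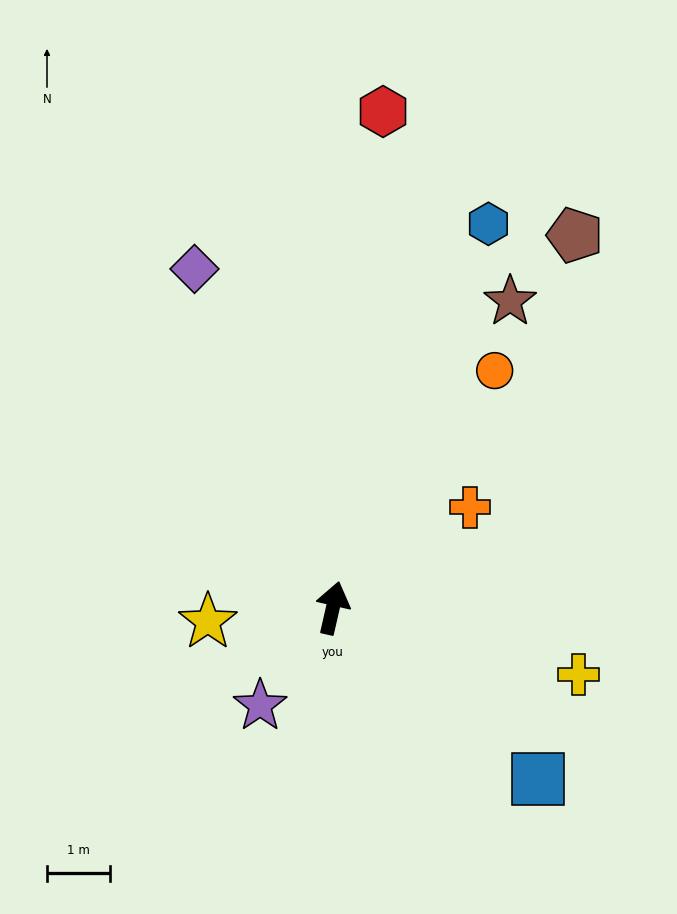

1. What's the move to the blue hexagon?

turn right 9°, forward 6.6 m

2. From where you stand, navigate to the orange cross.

turn right 41°, forward 2.7 m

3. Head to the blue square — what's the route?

turn right 117°, forward 4.3 m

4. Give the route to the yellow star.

turn left 109°, forward 2.0 m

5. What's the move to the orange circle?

turn right 21°, forward 4.6 m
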